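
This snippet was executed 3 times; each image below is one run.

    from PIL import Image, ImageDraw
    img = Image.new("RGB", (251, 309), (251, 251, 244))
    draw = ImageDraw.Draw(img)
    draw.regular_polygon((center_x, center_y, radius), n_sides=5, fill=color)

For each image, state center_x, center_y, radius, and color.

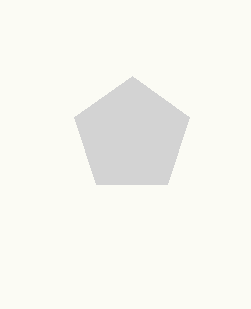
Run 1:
center_x = 132
center_y = 136
radius = 60
color = 'lightgray'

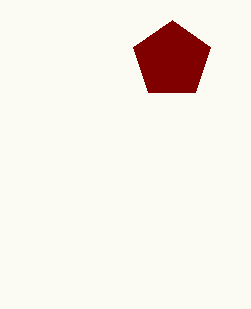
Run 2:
center_x = 172
center_y = 60
radius = 40
color = 'maroon'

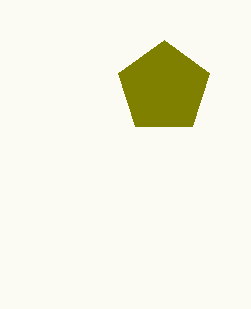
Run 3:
center_x = 164; center_y = 88; radius = 48; color = 'olive'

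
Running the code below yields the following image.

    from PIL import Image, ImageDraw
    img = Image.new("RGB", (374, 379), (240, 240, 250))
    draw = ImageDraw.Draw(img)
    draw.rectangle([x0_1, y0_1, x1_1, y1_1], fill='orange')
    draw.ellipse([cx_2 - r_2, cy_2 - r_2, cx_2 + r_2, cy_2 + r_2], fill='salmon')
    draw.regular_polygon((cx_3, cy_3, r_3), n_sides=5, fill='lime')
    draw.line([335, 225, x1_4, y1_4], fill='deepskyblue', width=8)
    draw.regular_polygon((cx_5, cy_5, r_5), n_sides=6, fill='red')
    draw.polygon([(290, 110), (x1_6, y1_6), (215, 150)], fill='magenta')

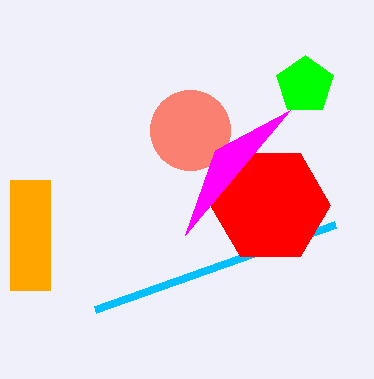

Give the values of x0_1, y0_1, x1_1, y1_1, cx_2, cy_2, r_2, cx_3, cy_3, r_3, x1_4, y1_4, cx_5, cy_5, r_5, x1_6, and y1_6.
x0_1 = 10; y0_1 = 180; x1_1 = 50; y1_1 = 290; cx_2 = 190; cy_2 = 130; r_2 = 40; cx_3 = 305; cy_3 = 85; r_3 = 30; x1_4 = 95; y1_4 = 310; cx_5 = 270; cy_5 = 205; r_5 = 60; x1_6 = 185; y1_6 = 235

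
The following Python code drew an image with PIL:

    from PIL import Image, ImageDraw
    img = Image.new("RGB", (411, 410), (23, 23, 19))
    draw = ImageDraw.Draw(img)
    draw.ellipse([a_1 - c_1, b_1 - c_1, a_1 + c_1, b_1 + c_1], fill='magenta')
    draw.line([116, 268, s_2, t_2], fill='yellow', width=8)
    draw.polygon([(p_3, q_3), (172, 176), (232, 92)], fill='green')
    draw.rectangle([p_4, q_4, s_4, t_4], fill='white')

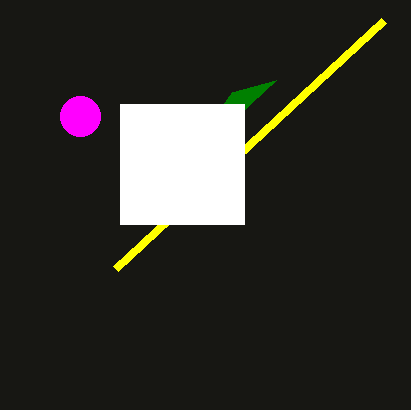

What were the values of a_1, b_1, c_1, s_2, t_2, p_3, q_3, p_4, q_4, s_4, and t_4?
a_1 = 80
b_1 = 116
c_1 = 20
s_2 = 384
t_2 = 20
p_3 = 276
q_3 = 80
p_4 = 120
q_4 = 104
s_4 = 244
t_4 = 224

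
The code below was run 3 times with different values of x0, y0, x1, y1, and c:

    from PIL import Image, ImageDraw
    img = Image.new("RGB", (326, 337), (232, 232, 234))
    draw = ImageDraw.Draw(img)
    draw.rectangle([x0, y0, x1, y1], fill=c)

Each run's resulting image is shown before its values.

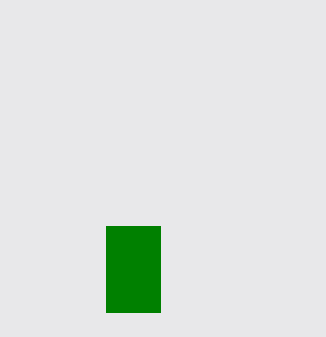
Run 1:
x0 = 106, y0 = 226, x1 = 160, y1 = 312, c = 'green'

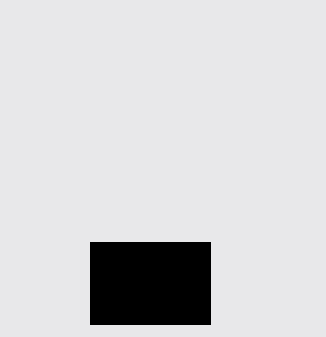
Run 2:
x0 = 90
y0 = 242
x1 = 210
y1 = 324
c = 'black'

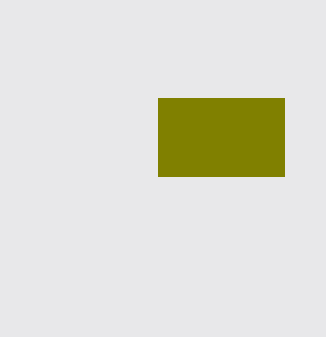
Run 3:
x0 = 158
y0 = 98
x1 = 284
y1 = 176
c = 'olive'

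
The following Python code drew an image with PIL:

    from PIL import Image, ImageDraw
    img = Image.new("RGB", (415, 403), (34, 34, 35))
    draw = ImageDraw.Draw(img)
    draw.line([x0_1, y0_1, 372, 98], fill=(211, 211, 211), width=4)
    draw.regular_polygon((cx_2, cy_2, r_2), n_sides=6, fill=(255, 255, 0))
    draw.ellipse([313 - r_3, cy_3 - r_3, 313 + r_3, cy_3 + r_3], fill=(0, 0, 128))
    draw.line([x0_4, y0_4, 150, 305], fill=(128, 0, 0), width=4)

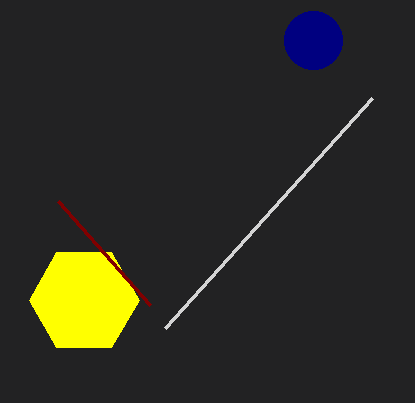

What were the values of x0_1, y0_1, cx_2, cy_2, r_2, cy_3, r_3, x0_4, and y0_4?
x0_1 = 165, y0_1 = 328, cx_2 = 84, cy_2 = 300, r_2 = 55, cy_3 = 40, r_3 = 29, x0_4 = 58, y0_4 = 201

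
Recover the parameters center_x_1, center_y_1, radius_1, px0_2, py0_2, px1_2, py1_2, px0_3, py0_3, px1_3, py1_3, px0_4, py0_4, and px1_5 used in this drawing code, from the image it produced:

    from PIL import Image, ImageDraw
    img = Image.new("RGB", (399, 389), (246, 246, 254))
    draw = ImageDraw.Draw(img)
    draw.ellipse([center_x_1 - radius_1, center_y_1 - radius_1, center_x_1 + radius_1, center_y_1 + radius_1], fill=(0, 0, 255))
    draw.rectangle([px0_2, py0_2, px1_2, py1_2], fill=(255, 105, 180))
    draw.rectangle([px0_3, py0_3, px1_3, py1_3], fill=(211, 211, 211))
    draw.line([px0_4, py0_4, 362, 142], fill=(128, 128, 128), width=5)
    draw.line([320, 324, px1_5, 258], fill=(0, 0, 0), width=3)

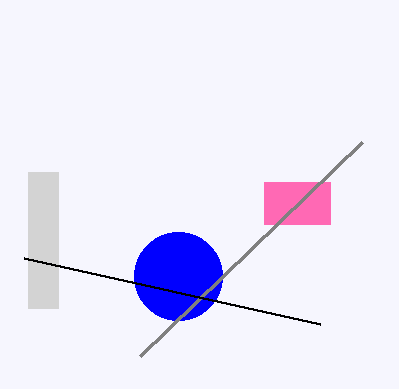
center_x_1 = 178; center_y_1 = 276; radius_1 = 44; px0_2 = 264; py0_2 = 182; px1_2 = 330; py1_2 = 224; px0_3 = 28; py0_3 = 172; px1_3 = 58; py1_3 = 308; px0_4 = 140; py0_4 = 356; px1_5 = 24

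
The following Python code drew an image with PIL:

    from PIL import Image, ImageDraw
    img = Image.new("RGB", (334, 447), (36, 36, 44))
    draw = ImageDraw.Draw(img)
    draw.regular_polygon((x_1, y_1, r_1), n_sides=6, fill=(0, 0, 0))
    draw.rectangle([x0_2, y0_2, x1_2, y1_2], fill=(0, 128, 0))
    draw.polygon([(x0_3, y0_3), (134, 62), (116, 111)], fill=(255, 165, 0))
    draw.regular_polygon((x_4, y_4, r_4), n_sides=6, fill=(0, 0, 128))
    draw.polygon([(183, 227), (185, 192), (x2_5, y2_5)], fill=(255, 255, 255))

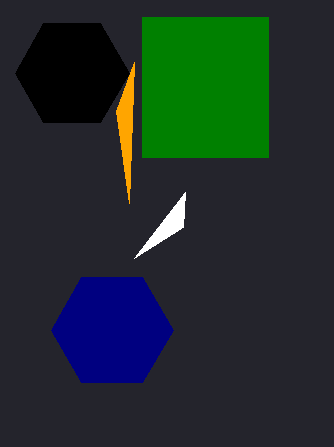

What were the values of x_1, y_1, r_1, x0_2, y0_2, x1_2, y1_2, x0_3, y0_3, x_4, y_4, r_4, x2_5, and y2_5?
x_1 = 72, y_1 = 73, r_1 = 57, x0_2 = 142, y0_2 = 17, x1_2 = 268, y1_2 = 157, x0_3 = 129, y0_3 = 203, x_4 = 112, y_4 = 330, r_4 = 61, x2_5 = 134, y2_5 = 258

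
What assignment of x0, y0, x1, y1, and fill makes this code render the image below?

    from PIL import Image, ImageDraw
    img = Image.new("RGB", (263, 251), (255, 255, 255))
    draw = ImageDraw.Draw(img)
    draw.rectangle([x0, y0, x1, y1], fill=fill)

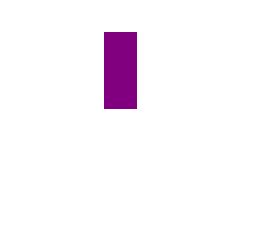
x0 = 104; y0 = 32; x1 = 136; y1 = 108; fill = 'purple'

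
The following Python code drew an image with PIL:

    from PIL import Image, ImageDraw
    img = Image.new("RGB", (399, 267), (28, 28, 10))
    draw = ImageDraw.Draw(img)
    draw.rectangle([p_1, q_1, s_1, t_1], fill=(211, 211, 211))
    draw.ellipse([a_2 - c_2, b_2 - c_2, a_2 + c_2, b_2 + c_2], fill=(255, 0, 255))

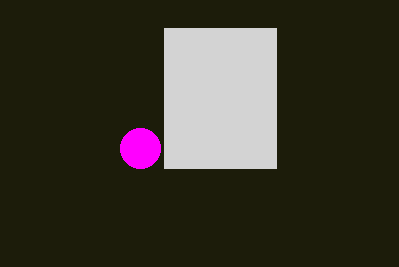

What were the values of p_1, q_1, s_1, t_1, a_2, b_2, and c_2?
p_1 = 164
q_1 = 28
s_1 = 276
t_1 = 168
a_2 = 140
b_2 = 148
c_2 = 20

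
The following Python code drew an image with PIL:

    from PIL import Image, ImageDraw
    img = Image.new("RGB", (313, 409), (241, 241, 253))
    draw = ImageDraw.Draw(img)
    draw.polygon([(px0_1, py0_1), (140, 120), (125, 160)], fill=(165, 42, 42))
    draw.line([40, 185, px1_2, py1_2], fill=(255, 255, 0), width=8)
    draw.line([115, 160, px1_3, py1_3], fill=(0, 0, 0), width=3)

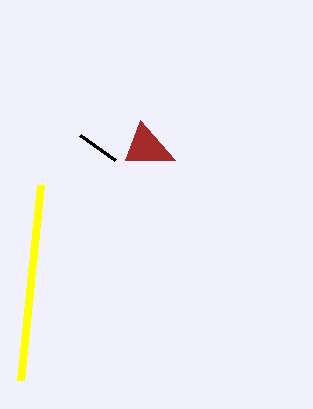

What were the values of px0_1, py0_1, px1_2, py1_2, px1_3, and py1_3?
px0_1 = 175
py0_1 = 160
px1_2 = 20
py1_2 = 380
px1_3 = 80
py1_3 = 135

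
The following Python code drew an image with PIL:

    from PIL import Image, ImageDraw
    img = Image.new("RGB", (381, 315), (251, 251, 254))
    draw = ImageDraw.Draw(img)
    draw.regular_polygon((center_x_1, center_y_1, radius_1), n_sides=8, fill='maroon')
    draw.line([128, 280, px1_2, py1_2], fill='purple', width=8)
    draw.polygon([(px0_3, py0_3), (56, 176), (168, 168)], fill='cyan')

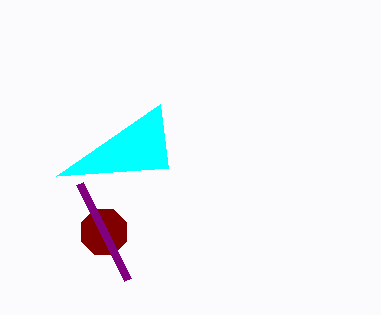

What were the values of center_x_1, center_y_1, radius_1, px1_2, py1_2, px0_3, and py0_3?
center_x_1 = 104
center_y_1 = 232
radius_1 = 24
px1_2 = 80
py1_2 = 184
px0_3 = 160
py0_3 = 104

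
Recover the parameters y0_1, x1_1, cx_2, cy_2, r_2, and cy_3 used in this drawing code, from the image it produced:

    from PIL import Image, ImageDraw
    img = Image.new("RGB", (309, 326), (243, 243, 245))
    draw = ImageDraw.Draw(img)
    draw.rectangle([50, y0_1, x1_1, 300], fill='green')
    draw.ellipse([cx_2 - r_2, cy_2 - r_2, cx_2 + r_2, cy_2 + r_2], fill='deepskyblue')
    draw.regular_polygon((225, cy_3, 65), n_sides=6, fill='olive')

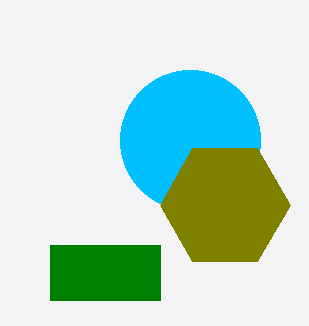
y0_1 = 245
x1_1 = 160
cx_2 = 190
cy_2 = 140
r_2 = 70
cy_3 = 205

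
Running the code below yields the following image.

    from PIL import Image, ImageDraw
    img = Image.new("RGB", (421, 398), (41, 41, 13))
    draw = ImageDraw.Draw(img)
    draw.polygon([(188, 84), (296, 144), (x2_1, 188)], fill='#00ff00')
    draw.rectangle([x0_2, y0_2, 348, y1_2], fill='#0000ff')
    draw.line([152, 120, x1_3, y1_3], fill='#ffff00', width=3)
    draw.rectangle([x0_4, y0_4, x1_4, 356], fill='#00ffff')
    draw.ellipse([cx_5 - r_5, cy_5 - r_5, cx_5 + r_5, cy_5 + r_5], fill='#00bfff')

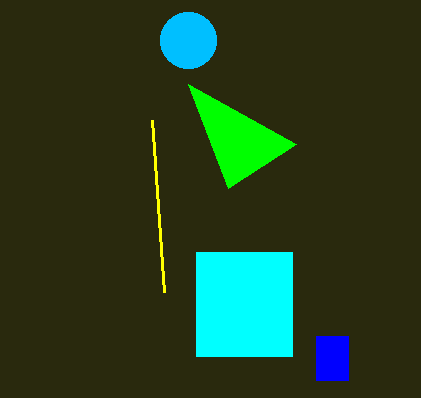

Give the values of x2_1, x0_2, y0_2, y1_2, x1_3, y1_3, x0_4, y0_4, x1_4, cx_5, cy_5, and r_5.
x2_1 = 228
x0_2 = 316
y0_2 = 336
y1_2 = 380
x1_3 = 164
y1_3 = 292
x0_4 = 196
y0_4 = 252
x1_4 = 292
cx_5 = 188
cy_5 = 40
r_5 = 28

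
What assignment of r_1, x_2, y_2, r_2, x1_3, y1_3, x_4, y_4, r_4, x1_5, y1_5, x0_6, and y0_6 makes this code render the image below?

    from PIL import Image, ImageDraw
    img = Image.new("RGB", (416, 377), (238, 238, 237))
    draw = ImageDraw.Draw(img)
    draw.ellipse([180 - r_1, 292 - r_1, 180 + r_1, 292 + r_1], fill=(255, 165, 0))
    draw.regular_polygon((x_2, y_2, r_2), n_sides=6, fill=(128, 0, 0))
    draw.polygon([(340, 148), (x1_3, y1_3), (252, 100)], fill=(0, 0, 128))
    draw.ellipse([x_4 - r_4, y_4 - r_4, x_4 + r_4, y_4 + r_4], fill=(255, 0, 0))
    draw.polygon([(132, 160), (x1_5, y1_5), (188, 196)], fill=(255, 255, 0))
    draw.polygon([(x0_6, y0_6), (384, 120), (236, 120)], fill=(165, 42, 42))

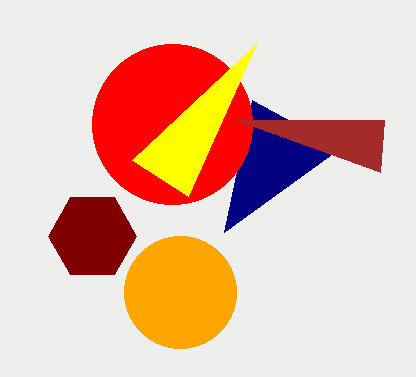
r_1 = 56; x_2 = 92; y_2 = 236; r_2 = 44; x1_3 = 224; y1_3 = 232; x_4 = 172; y_4 = 124; r_4 = 80; x1_5 = 256; y1_5 = 44; x0_6 = 380; y0_6 = 172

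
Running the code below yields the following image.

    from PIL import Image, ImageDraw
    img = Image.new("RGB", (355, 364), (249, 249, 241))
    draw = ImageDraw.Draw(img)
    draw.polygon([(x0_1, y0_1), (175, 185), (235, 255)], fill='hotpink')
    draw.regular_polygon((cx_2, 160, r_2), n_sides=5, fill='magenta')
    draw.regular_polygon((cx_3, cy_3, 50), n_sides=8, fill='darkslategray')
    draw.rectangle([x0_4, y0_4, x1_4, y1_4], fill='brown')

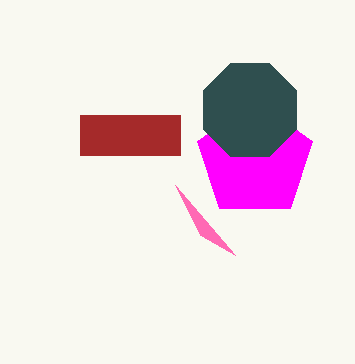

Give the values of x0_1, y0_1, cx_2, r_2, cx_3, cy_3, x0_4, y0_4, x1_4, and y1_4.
x0_1 = 200, y0_1 = 235, cx_2 = 255, r_2 = 60, cx_3 = 250, cy_3 = 110, x0_4 = 80, y0_4 = 115, x1_4 = 180, y1_4 = 155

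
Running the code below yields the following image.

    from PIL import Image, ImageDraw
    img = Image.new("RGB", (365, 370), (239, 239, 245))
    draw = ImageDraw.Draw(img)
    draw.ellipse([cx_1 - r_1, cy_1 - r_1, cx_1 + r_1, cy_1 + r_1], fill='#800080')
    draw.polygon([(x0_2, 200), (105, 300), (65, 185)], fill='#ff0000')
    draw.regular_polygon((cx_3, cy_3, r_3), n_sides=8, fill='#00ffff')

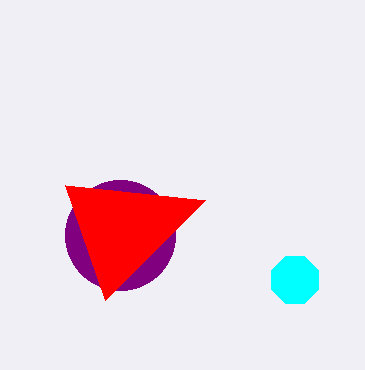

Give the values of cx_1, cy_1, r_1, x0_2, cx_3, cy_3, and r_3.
cx_1 = 120, cy_1 = 235, r_1 = 55, x0_2 = 205, cx_3 = 295, cy_3 = 280, r_3 = 25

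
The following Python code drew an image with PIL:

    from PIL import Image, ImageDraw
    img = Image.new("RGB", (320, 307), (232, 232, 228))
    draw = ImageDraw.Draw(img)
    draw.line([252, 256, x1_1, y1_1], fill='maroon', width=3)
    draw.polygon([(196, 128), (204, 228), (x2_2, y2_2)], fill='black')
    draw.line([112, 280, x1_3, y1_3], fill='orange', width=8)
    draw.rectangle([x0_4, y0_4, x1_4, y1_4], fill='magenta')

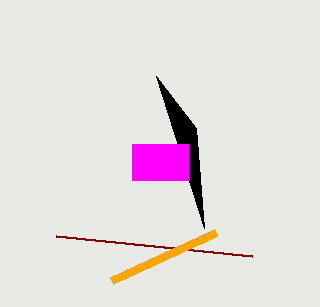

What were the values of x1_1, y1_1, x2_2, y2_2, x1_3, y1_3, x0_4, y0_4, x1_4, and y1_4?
x1_1 = 56; y1_1 = 236; x2_2 = 156; y2_2 = 76; x1_3 = 216; y1_3 = 232; x0_4 = 132; y0_4 = 144; x1_4 = 188; y1_4 = 180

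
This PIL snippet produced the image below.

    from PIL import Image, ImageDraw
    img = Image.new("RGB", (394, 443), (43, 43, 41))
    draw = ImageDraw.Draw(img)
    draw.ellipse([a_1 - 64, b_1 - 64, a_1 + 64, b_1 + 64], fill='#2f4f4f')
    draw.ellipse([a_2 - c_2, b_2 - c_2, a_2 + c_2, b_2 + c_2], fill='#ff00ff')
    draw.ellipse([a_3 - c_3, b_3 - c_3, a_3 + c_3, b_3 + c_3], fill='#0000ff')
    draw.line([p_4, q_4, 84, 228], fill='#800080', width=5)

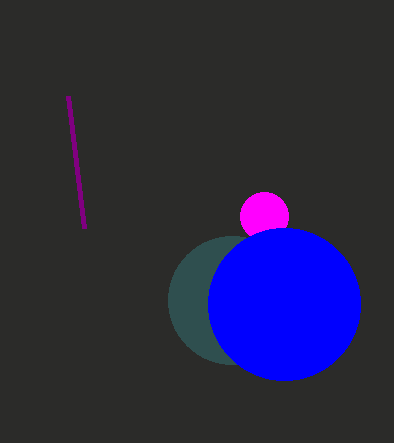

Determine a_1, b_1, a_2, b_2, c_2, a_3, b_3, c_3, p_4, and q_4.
a_1 = 232, b_1 = 300, a_2 = 264, b_2 = 216, c_2 = 24, a_3 = 284, b_3 = 304, c_3 = 76, p_4 = 68, q_4 = 96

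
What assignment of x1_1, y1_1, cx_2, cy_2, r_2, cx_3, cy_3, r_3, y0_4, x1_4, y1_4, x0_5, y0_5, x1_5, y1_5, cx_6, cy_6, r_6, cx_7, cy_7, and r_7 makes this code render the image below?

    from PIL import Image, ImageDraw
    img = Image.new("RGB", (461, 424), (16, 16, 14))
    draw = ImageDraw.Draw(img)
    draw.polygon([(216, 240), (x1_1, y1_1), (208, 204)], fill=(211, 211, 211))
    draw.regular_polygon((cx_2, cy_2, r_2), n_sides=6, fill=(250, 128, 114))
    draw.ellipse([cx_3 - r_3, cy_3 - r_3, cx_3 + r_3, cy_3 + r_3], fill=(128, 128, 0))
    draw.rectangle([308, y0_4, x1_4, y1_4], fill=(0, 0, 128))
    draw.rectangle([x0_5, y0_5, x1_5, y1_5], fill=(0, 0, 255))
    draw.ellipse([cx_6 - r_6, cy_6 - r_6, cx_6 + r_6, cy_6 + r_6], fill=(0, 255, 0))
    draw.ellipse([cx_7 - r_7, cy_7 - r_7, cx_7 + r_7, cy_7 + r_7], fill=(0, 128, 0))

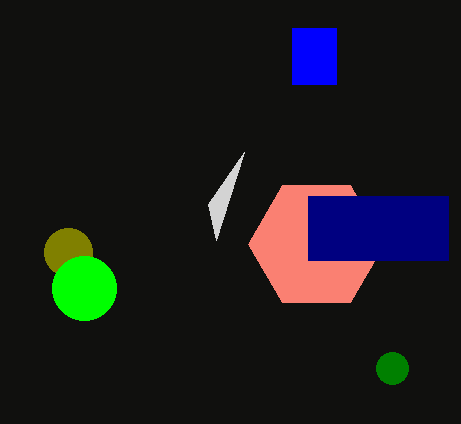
x1_1 = 244, y1_1 = 152, cx_2 = 316, cy_2 = 244, r_2 = 68, cx_3 = 68, cy_3 = 252, r_3 = 24, y0_4 = 196, x1_4 = 448, y1_4 = 260, x0_5 = 292, y0_5 = 28, x1_5 = 336, y1_5 = 84, cx_6 = 84, cy_6 = 288, r_6 = 32, cx_7 = 392, cy_7 = 368, r_7 = 16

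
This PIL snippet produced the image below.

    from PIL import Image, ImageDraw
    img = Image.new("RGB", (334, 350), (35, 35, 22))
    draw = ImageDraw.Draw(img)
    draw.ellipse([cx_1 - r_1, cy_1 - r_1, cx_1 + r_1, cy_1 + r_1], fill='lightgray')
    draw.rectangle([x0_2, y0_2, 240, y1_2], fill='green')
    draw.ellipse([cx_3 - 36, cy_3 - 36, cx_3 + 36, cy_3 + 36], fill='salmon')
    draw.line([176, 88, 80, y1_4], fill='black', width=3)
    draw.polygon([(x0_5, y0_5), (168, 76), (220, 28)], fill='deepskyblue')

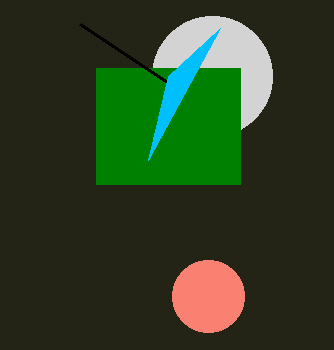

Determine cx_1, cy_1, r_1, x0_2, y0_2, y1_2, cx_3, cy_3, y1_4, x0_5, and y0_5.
cx_1 = 212
cy_1 = 76
r_1 = 60
x0_2 = 96
y0_2 = 68
y1_2 = 184
cx_3 = 208
cy_3 = 296
y1_4 = 24
x0_5 = 148
y0_5 = 160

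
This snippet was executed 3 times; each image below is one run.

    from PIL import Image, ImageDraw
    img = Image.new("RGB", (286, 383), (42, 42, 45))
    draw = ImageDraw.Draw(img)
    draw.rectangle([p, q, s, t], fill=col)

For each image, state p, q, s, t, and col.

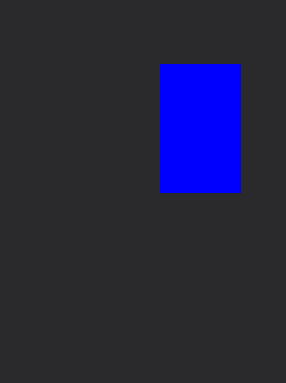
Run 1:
p = 160; q = 64; s = 240; t = 192; col = 'blue'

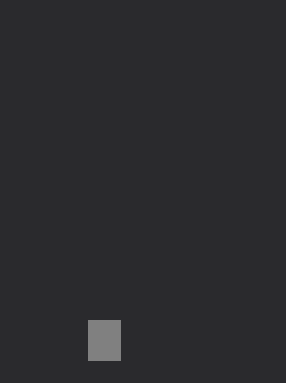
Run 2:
p = 88
q = 320
s = 120
t = 360
col = 'gray'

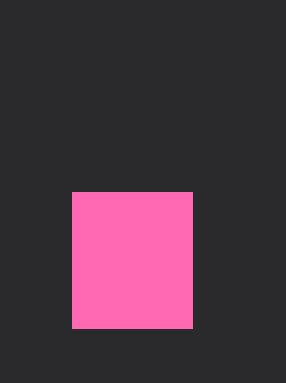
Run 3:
p = 72
q = 192
s = 192
t = 328
col = 'hotpink'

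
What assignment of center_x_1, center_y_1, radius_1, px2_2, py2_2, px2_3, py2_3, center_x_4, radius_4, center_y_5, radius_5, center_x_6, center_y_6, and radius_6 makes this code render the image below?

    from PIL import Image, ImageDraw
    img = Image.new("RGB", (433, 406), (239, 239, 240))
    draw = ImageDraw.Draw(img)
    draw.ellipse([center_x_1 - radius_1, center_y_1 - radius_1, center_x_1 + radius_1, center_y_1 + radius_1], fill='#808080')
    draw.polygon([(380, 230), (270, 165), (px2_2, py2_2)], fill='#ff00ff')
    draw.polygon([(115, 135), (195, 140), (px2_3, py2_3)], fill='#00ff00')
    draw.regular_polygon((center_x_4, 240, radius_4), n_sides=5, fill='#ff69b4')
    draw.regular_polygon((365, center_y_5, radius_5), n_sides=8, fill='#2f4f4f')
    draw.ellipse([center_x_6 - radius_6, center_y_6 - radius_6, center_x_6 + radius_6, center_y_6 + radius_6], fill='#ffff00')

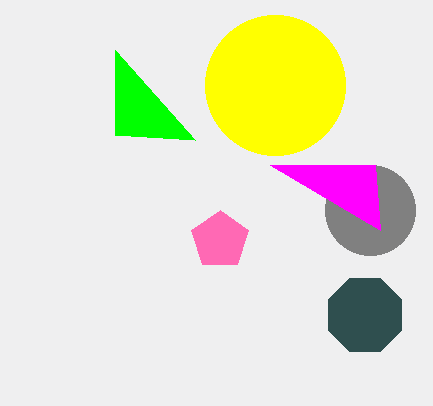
center_x_1 = 370, center_y_1 = 210, radius_1 = 45, px2_2 = 375, py2_2 = 165, px2_3 = 115, py2_3 = 50, center_x_4 = 220, radius_4 = 30, center_y_5 = 315, radius_5 = 40, center_x_6 = 275, center_y_6 = 85, radius_6 = 70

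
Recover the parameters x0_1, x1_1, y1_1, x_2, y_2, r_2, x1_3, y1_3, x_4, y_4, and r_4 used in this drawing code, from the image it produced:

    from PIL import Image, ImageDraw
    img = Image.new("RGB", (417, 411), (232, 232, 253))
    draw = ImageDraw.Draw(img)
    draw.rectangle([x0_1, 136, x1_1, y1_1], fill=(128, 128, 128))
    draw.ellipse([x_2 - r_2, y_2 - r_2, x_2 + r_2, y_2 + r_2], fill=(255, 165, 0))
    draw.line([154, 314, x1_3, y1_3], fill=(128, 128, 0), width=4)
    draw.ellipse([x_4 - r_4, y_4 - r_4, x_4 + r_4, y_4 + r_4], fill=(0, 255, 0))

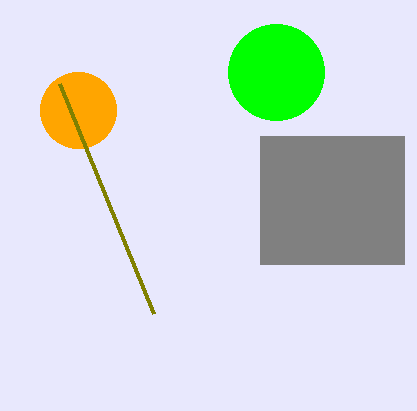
x0_1 = 260, x1_1 = 404, y1_1 = 264, x_2 = 78, y_2 = 110, r_2 = 38, x1_3 = 60, y1_3 = 84, x_4 = 276, y_4 = 72, r_4 = 48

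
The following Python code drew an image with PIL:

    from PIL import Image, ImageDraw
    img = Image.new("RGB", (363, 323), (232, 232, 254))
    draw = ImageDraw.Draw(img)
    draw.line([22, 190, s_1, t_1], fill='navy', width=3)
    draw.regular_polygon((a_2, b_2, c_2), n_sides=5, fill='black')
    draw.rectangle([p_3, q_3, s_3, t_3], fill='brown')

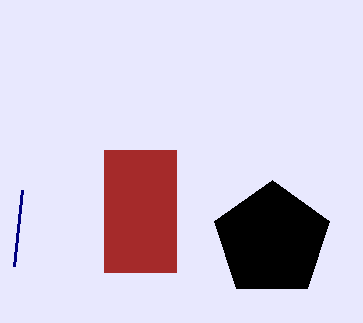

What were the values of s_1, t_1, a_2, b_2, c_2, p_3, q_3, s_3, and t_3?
s_1 = 14; t_1 = 266; a_2 = 272; b_2 = 240; c_2 = 60; p_3 = 104; q_3 = 150; s_3 = 176; t_3 = 272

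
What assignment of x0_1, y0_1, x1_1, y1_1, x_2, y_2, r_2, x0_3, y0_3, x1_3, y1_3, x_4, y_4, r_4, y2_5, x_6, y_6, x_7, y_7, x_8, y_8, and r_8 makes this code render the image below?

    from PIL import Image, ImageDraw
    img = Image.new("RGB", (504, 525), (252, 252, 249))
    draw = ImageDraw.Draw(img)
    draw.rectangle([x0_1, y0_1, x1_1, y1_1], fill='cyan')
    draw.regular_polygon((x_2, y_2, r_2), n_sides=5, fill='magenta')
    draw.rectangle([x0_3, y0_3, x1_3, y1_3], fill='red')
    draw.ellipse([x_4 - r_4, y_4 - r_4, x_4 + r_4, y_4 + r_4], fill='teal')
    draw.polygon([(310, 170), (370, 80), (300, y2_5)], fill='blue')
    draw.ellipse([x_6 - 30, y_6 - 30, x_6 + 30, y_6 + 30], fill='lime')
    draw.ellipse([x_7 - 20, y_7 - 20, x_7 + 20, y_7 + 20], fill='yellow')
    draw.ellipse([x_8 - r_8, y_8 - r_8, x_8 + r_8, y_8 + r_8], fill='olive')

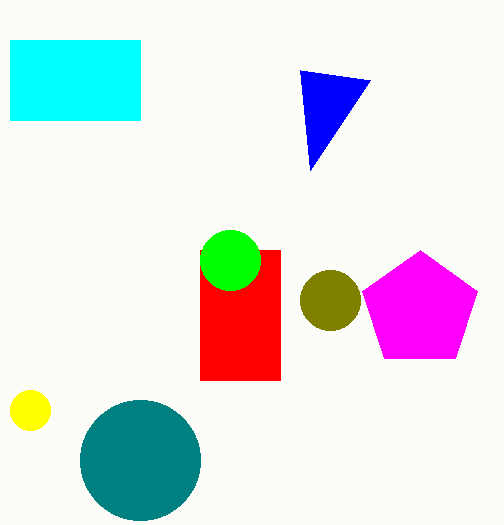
x0_1 = 10, y0_1 = 40, x1_1 = 140, y1_1 = 120, x_2 = 420, y_2 = 310, r_2 = 60, x0_3 = 200, y0_3 = 250, x1_3 = 280, y1_3 = 380, x_4 = 140, y_4 = 460, r_4 = 60, y2_5 = 70, x_6 = 230, y_6 = 260, x_7 = 30, y_7 = 410, x_8 = 330, y_8 = 300, r_8 = 30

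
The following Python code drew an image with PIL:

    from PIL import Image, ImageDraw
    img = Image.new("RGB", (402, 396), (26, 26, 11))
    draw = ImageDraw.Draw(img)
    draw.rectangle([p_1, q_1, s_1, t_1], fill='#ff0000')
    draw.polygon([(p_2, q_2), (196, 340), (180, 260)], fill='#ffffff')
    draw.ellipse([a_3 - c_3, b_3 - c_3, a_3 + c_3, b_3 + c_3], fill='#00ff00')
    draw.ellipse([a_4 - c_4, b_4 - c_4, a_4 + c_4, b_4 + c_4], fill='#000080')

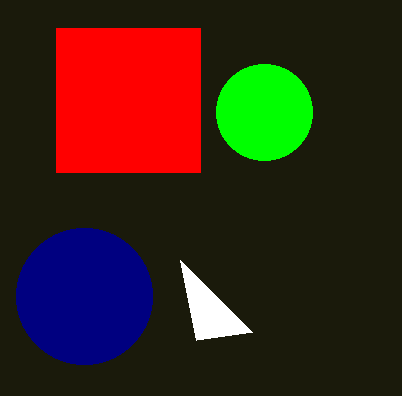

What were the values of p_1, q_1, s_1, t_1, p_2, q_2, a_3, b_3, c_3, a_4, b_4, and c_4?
p_1 = 56
q_1 = 28
s_1 = 200
t_1 = 172
p_2 = 252
q_2 = 332
a_3 = 264
b_3 = 112
c_3 = 48
a_4 = 84
b_4 = 296
c_4 = 68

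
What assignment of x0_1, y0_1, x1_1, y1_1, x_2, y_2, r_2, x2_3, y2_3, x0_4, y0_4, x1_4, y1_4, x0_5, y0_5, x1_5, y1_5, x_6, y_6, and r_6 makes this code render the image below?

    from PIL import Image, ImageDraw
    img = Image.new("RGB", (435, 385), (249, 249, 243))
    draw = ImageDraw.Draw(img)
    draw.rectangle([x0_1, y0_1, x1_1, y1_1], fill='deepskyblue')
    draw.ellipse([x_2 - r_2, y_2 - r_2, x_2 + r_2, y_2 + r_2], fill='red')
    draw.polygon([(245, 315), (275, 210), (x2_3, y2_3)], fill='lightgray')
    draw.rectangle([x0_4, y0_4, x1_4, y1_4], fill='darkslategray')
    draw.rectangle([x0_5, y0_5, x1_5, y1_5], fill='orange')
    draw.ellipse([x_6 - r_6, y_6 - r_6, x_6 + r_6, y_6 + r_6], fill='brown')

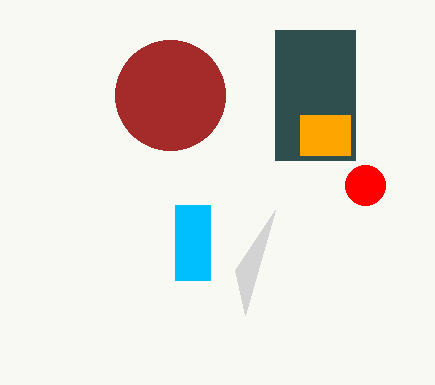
x0_1 = 175
y0_1 = 205
x1_1 = 210
y1_1 = 280
x_2 = 365
y_2 = 185
r_2 = 20
x2_3 = 235
y2_3 = 270
x0_4 = 275
y0_4 = 30
x1_4 = 355
y1_4 = 160
x0_5 = 300
y0_5 = 115
x1_5 = 350
y1_5 = 155
x_6 = 170
y_6 = 95
r_6 = 55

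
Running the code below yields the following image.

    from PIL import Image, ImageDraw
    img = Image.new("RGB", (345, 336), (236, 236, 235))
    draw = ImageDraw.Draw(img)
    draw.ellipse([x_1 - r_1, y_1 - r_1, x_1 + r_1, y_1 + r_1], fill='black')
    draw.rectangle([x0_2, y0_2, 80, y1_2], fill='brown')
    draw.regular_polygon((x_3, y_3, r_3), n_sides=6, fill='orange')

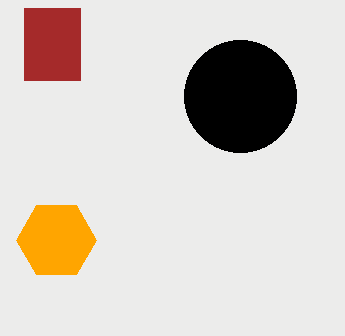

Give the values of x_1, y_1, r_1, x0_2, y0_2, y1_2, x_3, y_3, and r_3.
x_1 = 240, y_1 = 96, r_1 = 56, x0_2 = 24, y0_2 = 8, y1_2 = 80, x_3 = 56, y_3 = 240, r_3 = 40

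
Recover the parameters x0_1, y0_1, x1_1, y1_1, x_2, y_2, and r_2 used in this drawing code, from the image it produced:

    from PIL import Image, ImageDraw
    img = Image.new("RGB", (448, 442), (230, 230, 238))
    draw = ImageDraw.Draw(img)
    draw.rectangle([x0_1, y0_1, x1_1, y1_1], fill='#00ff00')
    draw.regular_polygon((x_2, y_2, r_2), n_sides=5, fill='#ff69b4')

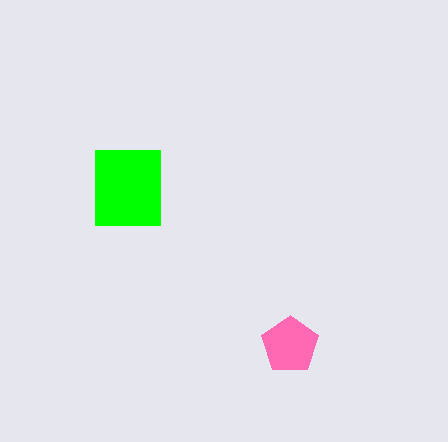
x0_1 = 95, y0_1 = 150, x1_1 = 160, y1_1 = 225, x_2 = 290, y_2 = 345, r_2 = 30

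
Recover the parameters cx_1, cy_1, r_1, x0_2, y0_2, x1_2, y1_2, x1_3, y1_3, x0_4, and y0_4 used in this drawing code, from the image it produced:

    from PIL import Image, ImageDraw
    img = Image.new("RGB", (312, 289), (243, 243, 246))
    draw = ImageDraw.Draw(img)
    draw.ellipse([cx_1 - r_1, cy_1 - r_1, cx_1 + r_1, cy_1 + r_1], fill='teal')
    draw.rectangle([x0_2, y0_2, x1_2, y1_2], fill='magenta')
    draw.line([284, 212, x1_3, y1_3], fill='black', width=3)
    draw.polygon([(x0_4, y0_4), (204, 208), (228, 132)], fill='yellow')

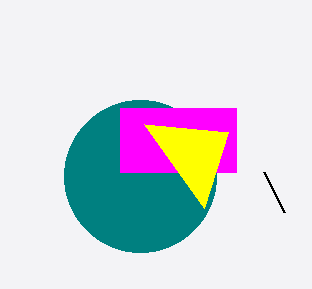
cx_1 = 140; cy_1 = 176; r_1 = 76; x0_2 = 120; y0_2 = 108; x1_2 = 236; y1_2 = 172; x1_3 = 264; y1_3 = 172; x0_4 = 144; y0_4 = 124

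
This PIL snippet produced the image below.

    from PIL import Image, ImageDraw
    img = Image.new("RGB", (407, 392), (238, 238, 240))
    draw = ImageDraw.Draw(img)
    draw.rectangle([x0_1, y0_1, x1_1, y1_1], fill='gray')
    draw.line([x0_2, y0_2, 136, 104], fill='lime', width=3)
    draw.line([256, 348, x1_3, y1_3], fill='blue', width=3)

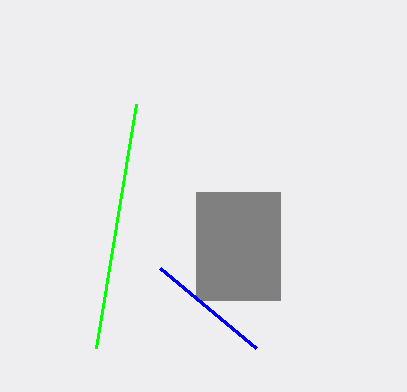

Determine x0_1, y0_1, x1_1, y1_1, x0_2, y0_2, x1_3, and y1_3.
x0_1 = 196, y0_1 = 192, x1_1 = 280, y1_1 = 300, x0_2 = 96, y0_2 = 348, x1_3 = 160, y1_3 = 268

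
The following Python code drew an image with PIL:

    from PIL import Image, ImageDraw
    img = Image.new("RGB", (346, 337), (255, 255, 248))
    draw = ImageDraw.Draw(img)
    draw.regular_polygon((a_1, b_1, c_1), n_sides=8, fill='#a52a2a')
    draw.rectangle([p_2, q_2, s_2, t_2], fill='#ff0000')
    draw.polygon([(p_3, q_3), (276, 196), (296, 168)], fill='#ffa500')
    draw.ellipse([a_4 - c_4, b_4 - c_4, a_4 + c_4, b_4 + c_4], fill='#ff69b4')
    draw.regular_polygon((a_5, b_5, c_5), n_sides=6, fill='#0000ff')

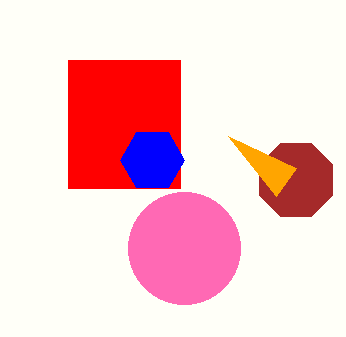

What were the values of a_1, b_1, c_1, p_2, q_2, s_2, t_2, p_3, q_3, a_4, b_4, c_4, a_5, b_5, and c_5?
a_1 = 296
b_1 = 180
c_1 = 40
p_2 = 68
q_2 = 60
s_2 = 180
t_2 = 188
p_3 = 228
q_3 = 136
a_4 = 184
b_4 = 248
c_4 = 56
a_5 = 152
b_5 = 160
c_5 = 32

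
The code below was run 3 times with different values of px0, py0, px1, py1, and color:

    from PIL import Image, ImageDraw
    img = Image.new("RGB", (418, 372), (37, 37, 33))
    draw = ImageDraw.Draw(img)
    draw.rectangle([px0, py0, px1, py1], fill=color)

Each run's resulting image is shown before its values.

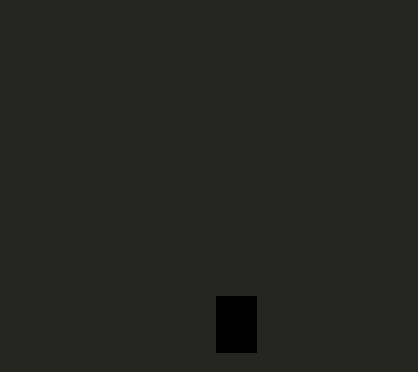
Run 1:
px0 = 216
py0 = 296
px1 = 256
py1 = 352
color = 'black'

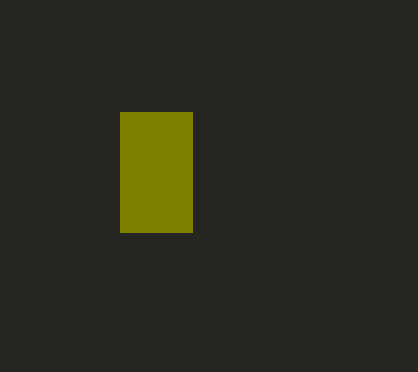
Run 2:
px0 = 120, py0 = 112, px1 = 192, py1 = 232, color = 'olive'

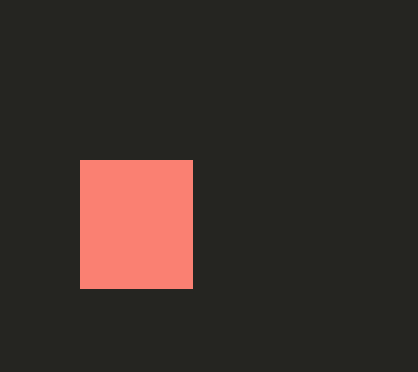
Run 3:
px0 = 80, py0 = 160, px1 = 192, py1 = 288, color = 'salmon'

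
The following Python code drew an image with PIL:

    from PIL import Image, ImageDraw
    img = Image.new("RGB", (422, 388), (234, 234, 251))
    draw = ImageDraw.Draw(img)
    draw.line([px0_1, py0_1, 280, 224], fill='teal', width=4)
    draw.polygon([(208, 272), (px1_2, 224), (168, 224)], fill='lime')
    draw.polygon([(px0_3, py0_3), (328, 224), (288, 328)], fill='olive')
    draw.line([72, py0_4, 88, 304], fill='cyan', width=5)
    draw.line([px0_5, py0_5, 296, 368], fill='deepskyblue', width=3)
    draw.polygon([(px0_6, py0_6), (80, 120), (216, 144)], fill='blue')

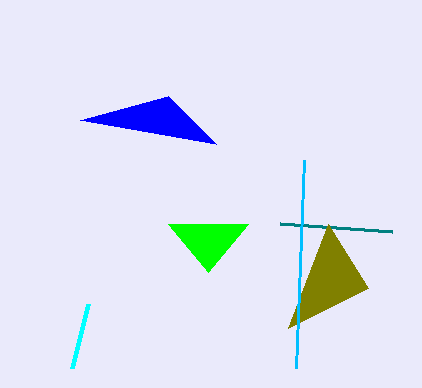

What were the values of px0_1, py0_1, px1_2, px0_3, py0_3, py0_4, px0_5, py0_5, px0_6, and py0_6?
px0_1 = 392, py0_1 = 232, px1_2 = 248, px0_3 = 368, py0_3 = 288, py0_4 = 368, px0_5 = 304, py0_5 = 160, px0_6 = 168, py0_6 = 96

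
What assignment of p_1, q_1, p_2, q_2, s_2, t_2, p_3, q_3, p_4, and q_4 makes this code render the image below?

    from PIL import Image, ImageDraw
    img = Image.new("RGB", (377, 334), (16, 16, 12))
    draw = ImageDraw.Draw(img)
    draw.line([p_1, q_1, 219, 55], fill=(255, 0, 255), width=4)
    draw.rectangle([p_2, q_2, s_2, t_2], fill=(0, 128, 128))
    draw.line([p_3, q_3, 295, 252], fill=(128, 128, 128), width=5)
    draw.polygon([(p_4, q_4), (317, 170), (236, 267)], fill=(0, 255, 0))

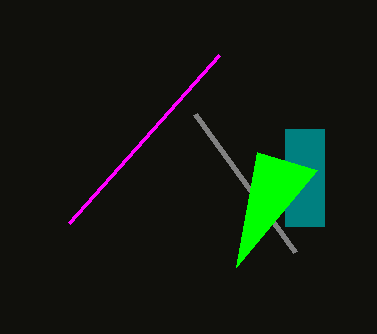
p_1 = 69; q_1 = 223; p_2 = 285; q_2 = 129; s_2 = 324; t_2 = 226; p_3 = 195; q_3 = 114; p_4 = 257; q_4 = 152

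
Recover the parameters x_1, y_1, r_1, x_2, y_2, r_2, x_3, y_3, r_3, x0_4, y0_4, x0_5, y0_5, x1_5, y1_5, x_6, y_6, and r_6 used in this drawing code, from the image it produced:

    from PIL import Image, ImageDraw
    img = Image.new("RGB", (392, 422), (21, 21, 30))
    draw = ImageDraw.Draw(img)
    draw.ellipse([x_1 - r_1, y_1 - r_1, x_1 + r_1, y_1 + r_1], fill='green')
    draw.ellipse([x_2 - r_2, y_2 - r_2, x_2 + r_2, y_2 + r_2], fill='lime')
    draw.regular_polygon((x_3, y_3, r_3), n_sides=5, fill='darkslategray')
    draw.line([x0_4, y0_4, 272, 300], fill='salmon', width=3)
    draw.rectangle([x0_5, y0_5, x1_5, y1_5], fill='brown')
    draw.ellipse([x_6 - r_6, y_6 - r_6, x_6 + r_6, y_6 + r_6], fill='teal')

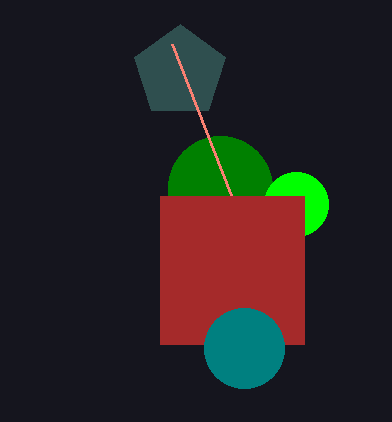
x_1 = 220
y_1 = 188
r_1 = 52
x_2 = 296
y_2 = 204
r_2 = 32
x_3 = 180
y_3 = 72
r_3 = 48
x0_4 = 172
y0_4 = 44
x0_5 = 160
y0_5 = 196
x1_5 = 304
y1_5 = 344
x_6 = 244
y_6 = 348
r_6 = 40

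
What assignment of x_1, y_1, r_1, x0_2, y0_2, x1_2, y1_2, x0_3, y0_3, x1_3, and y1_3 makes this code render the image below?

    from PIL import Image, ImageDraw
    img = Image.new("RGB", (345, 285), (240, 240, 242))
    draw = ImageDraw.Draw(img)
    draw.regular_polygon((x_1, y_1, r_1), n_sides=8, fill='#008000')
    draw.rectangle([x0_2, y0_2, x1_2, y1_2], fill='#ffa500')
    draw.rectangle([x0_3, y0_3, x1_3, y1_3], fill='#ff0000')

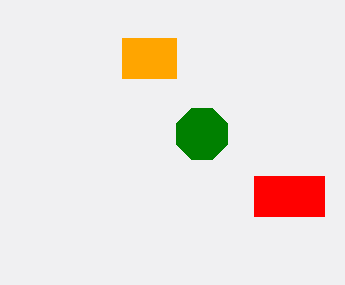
x_1 = 202, y_1 = 134, r_1 = 28, x0_2 = 122, y0_2 = 38, x1_2 = 176, y1_2 = 78, x0_3 = 254, y0_3 = 176, x1_3 = 324, y1_3 = 216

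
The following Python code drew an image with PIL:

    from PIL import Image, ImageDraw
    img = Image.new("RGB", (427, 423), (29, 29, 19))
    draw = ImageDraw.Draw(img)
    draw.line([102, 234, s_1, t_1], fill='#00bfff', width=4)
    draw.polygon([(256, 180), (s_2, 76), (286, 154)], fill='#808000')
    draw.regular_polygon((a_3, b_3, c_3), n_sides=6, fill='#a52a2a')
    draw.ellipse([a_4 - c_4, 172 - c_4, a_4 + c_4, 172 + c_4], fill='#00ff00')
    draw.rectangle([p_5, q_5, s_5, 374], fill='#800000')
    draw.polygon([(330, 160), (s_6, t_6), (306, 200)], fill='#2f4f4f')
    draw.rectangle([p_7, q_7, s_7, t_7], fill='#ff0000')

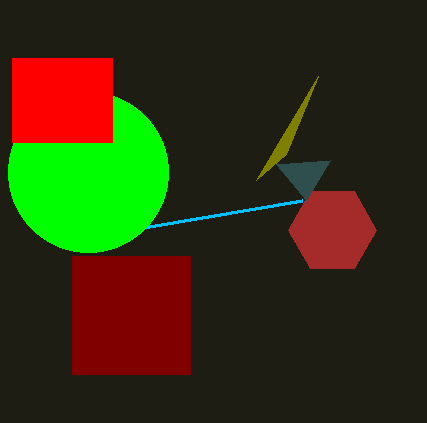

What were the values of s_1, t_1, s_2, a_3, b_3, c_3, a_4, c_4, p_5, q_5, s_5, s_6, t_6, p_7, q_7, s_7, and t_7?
s_1 = 302
t_1 = 200
s_2 = 318
a_3 = 332
b_3 = 230
c_3 = 44
a_4 = 88
c_4 = 80
p_5 = 72
q_5 = 256
s_5 = 190
s_6 = 276
t_6 = 164
p_7 = 12
q_7 = 58
s_7 = 112
t_7 = 142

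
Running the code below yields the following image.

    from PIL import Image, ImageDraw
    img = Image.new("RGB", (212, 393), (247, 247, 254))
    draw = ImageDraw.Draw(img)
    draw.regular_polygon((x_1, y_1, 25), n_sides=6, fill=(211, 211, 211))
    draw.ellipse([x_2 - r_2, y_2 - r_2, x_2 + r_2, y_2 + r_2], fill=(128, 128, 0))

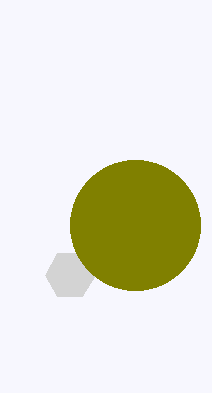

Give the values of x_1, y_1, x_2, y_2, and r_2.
x_1 = 70
y_1 = 275
x_2 = 135
y_2 = 225
r_2 = 65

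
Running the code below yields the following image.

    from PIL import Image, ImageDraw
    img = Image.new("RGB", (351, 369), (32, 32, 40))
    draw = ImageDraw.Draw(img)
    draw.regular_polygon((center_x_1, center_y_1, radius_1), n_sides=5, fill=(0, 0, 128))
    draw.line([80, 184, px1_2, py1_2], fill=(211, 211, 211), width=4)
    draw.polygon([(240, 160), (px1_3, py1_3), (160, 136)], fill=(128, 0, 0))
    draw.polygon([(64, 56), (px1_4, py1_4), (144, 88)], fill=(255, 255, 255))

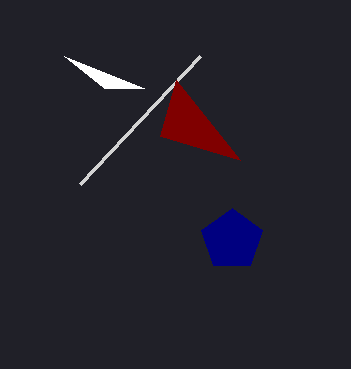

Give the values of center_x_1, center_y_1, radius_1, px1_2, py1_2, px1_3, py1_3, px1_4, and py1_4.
center_x_1 = 232, center_y_1 = 240, radius_1 = 32, px1_2 = 200, py1_2 = 56, px1_3 = 176, py1_3 = 80, px1_4 = 104, py1_4 = 88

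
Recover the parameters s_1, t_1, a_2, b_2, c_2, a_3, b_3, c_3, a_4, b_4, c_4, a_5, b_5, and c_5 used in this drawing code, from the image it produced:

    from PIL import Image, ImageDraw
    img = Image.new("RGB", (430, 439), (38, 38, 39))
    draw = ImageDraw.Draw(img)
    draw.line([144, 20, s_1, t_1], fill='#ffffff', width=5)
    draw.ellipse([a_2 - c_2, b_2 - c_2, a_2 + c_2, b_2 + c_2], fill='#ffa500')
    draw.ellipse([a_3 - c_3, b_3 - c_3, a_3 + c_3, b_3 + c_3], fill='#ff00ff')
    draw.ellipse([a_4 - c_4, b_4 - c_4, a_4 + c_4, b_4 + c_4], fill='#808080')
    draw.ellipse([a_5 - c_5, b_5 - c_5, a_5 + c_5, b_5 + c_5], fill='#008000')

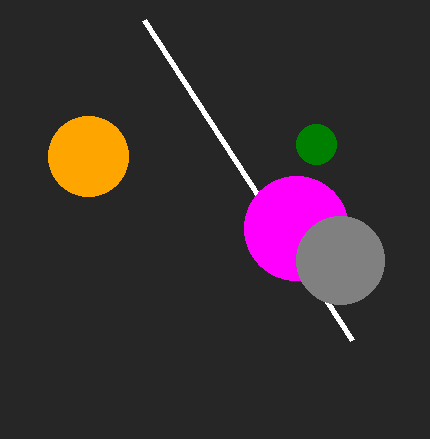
s_1 = 352
t_1 = 340
a_2 = 88
b_2 = 156
c_2 = 40
a_3 = 296
b_3 = 228
c_3 = 52
a_4 = 340
b_4 = 260
c_4 = 44
a_5 = 316
b_5 = 144
c_5 = 20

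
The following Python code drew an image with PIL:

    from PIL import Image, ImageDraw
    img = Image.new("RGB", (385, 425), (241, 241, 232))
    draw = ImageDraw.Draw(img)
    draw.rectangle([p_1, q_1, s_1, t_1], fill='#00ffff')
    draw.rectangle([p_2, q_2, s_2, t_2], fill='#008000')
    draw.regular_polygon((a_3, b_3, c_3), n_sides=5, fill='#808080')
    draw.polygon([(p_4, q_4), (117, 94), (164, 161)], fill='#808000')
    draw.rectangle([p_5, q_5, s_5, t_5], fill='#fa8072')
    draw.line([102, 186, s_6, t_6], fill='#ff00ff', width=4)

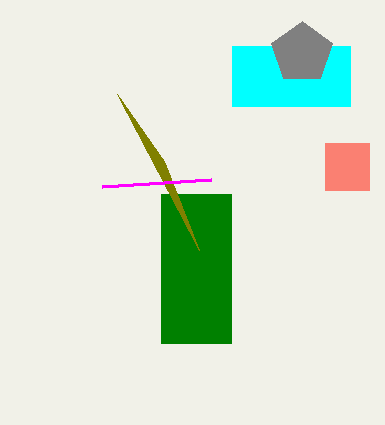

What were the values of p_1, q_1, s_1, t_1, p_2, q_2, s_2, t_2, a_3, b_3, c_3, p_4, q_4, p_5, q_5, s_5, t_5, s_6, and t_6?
p_1 = 232
q_1 = 46
s_1 = 350
t_1 = 106
p_2 = 161
q_2 = 194
s_2 = 231
t_2 = 343
a_3 = 302
b_3 = 53
c_3 = 32
p_4 = 199
q_4 = 250
p_5 = 325
q_5 = 143
s_5 = 369
t_5 = 190
s_6 = 211
t_6 = 179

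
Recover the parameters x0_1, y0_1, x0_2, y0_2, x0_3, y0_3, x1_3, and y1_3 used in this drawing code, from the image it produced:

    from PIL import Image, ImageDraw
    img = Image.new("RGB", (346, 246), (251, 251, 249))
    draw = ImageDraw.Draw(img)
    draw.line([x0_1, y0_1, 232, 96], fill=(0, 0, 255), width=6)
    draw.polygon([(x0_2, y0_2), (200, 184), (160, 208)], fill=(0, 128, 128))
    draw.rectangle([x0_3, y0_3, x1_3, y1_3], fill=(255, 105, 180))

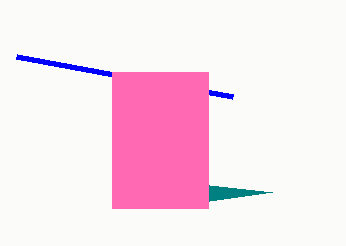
x0_1 = 16, y0_1 = 56, x0_2 = 272, y0_2 = 192, x0_3 = 112, y0_3 = 72, x1_3 = 208, y1_3 = 208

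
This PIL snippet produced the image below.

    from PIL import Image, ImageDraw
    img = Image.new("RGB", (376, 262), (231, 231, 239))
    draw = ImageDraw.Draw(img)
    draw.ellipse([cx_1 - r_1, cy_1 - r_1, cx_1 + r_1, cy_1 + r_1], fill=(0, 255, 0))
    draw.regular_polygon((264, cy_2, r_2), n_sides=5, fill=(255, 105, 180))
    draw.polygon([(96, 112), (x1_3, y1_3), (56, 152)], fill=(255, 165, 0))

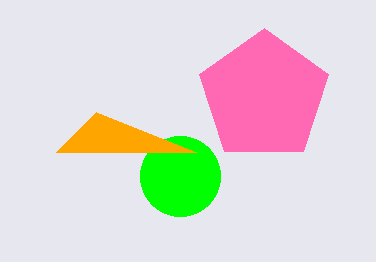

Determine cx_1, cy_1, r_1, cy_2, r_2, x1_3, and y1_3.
cx_1 = 180, cy_1 = 176, r_1 = 40, cy_2 = 96, r_2 = 68, x1_3 = 196, y1_3 = 152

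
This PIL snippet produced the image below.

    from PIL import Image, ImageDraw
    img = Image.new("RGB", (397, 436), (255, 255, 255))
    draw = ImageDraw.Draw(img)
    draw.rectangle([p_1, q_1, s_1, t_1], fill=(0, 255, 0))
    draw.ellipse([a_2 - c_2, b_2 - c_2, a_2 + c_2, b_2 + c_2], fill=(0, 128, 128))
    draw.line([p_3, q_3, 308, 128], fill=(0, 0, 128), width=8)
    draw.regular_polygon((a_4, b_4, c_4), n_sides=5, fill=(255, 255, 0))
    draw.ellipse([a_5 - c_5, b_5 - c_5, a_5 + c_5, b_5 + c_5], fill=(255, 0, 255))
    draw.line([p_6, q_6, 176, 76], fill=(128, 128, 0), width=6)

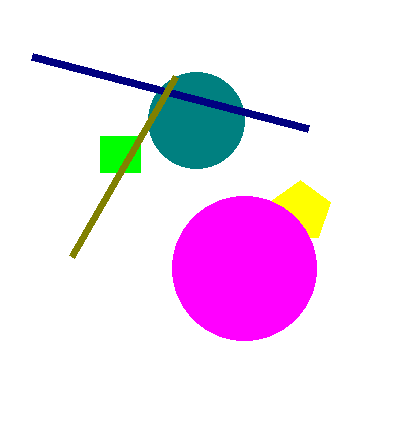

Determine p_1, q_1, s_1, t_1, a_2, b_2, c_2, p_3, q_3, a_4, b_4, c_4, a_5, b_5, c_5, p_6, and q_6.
p_1 = 100, q_1 = 136, s_1 = 140, t_1 = 172, a_2 = 196, b_2 = 120, c_2 = 48, p_3 = 32, q_3 = 56, a_4 = 300, b_4 = 212, c_4 = 32, a_5 = 244, b_5 = 268, c_5 = 72, p_6 = 72, q_6 = 256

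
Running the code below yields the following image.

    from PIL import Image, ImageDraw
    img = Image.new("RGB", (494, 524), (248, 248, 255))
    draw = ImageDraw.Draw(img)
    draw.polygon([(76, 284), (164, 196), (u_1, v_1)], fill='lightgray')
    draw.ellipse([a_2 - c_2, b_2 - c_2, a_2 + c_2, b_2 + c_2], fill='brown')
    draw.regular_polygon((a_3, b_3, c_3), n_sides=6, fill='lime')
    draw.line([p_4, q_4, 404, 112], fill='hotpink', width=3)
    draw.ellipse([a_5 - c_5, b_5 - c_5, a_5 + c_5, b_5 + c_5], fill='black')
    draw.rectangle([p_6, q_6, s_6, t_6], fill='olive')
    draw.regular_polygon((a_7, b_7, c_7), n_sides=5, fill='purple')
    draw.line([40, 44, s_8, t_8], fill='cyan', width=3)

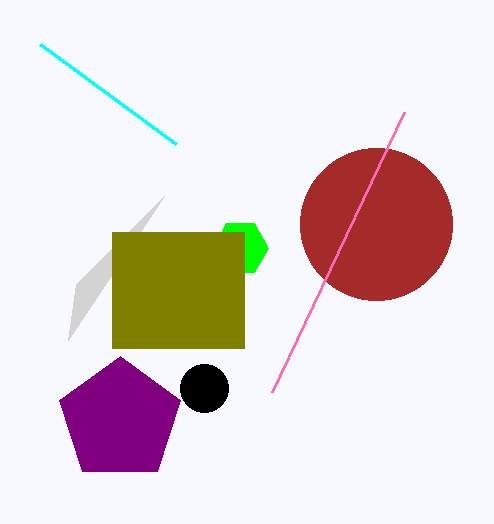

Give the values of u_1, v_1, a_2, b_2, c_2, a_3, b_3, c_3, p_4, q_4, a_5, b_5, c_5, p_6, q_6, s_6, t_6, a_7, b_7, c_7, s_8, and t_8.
u_1 = 68
v_1 = 340
a_2 = 376
b_2 = 224
c_2 = 76
a_3 = 240
b_3 = 248
c_3 = 28
p_4 = 272
q_4 = 392
a_5 = 204
b_5 = 388
c_5 = 24
p_6 = 112
q_6 = 232
s_6 = 244
t_6 = 348
a_7 = 120
b_7 = 420
c_7 = 64
s_8 = 176
t_8 = 144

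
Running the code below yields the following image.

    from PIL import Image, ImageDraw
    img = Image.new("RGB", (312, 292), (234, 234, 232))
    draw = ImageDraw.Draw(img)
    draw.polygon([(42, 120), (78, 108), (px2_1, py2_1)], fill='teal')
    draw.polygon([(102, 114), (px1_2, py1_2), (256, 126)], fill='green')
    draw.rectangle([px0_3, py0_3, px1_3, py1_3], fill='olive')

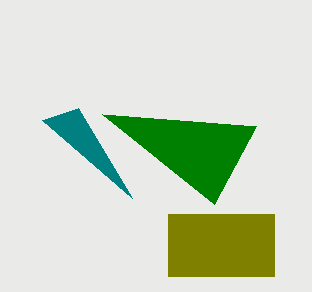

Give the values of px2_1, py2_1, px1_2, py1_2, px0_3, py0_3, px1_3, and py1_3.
px2_1 = 132, py2_1 = 198, px1_2 = 214, py1_2 = 204, px0_3 = 168, py0_3 = 214, px1_3 = 274, py1_3 = 276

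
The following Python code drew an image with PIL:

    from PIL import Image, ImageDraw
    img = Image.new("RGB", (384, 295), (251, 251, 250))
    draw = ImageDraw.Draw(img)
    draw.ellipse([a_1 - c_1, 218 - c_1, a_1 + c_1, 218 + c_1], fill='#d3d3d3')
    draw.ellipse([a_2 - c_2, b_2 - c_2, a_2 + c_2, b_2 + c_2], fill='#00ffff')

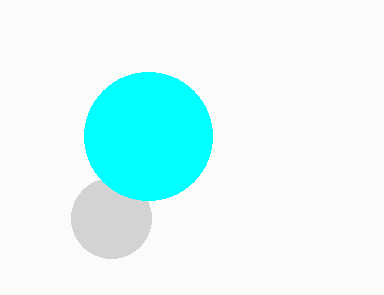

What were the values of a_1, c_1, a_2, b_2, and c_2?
a_1 = 111, c_1 = 40, a_2 = 148, b_2 = 136, c_2 = 64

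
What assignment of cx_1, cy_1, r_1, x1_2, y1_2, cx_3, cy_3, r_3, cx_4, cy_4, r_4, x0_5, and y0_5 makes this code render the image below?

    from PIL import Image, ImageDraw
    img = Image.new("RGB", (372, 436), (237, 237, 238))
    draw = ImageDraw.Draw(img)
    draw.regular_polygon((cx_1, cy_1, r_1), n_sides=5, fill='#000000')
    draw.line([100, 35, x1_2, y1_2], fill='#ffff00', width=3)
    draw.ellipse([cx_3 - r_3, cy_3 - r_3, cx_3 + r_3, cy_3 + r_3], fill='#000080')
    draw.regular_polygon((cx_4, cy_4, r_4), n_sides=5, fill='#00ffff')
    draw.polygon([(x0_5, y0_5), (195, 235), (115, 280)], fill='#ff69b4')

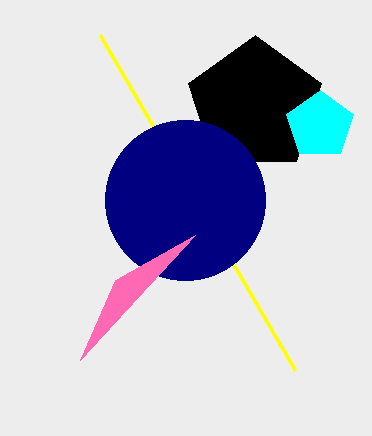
cx_1 = 255; cy_1 = 105; r_1 = 70; x1_2 = 295; y1_2 = 370; cx_3 = 185; cy_3 = 200; r_3 = 80; cx_4 = 320; cy_4 = 125; r_4 = 35; x0_5 = 80; y0_5 = 360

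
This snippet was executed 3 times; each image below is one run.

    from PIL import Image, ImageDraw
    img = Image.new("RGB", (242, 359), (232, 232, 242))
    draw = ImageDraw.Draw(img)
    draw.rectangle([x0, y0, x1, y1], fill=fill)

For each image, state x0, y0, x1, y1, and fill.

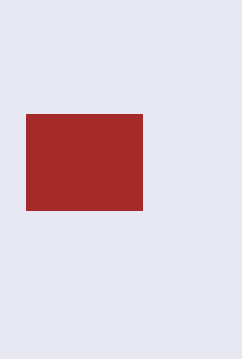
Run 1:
x0 = 26; y0 = 114; x1 = 142; y1 = 210; fill = 'brown'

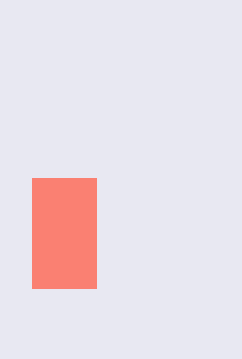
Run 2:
x0 = 32; y0 = 178; x1 = 96; y1 = 288; fill = 'salmon'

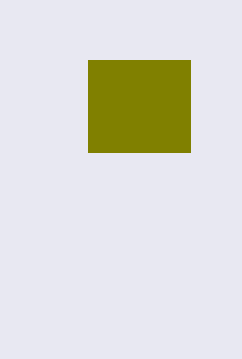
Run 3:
x0 = 88, y0 = 60, x1 = 190, y1 = 152, fill = 'olive'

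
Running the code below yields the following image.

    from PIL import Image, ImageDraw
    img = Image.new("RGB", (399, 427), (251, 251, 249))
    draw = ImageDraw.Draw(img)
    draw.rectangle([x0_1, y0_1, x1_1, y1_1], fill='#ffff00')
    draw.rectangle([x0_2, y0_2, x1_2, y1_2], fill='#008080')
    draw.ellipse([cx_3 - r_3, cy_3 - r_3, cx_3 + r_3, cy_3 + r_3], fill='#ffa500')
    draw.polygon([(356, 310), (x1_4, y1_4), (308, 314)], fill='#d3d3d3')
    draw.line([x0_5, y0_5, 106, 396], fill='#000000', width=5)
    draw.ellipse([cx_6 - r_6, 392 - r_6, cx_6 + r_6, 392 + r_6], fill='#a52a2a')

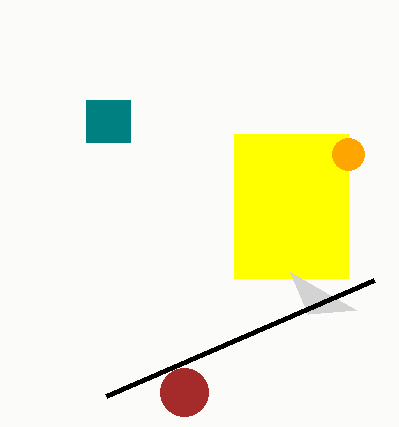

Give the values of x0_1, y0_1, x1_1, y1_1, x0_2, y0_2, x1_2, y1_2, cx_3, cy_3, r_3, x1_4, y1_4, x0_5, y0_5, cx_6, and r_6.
x0_1 = 234
y0_1 = 134
x1_1 = 348
y1_1 = 278
x0_2 = 86
y0_2 = 100
x1_2 = 130
y1_2 = 142
cx_3 = 348
cy_3 = 154
r_3 = 16
x1_4 = 290
y1_4 = 272
x0_5 = 374
y0_5 = 280
cx_6 = 184
r_6 = 24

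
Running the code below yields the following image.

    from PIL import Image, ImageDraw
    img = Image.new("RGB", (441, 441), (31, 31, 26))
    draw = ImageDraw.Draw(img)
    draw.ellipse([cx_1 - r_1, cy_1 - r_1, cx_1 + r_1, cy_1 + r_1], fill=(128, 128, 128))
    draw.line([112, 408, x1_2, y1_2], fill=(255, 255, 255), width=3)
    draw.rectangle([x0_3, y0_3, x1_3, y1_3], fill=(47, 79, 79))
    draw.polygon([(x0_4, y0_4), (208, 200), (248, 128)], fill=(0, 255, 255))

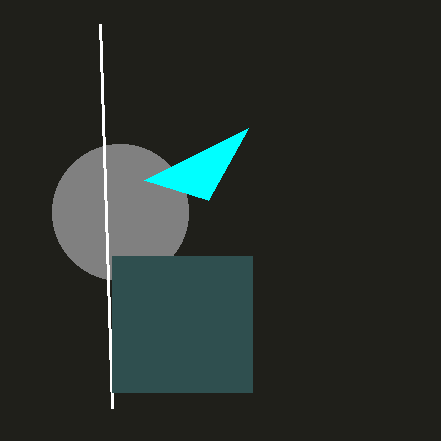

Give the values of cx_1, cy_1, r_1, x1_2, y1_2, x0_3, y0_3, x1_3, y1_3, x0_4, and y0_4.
cx_1 = 120
cy_1 = 212
r_1 = 68
x1_2 = 100
y1_2 = 24
x0_3 = 112
y0_3 = 256
x1_3 = 252
y1_3 = 392
x0_4 = 144
y0_4 = 180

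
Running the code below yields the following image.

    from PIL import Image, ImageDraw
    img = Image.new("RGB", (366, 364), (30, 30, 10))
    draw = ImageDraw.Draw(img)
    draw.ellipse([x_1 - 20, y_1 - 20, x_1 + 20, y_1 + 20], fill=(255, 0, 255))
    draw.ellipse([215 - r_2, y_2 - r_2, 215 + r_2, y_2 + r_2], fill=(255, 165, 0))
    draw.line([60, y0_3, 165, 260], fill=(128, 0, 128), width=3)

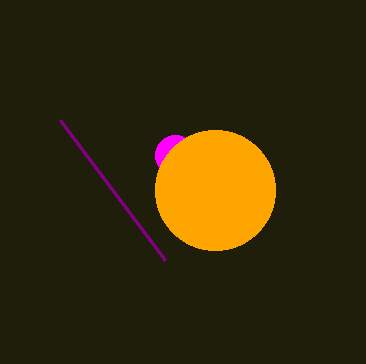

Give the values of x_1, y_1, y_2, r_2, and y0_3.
x_1 = 175, y_1 = 155, y_2 = 190, r_2 = 60, y0_3 = 120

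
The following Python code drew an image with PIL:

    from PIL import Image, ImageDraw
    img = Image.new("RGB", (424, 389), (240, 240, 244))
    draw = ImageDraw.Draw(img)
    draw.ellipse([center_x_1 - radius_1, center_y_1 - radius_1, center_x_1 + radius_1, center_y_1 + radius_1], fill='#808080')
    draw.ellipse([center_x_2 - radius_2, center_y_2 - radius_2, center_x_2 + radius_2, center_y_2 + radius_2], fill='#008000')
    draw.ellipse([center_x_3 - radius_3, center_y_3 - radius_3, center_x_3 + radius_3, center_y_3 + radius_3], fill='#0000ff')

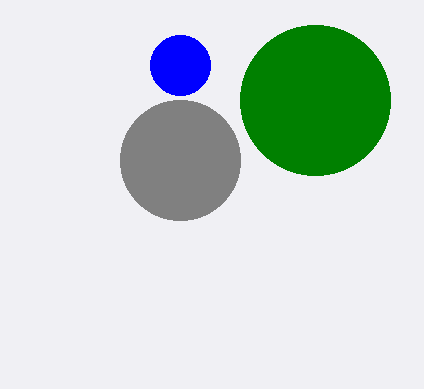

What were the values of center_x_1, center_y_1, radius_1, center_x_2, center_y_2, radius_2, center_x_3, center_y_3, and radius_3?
center_x_1 = 180, center_y_1 = 160, radius_1 = 60, center_x_2 = 315, center_y_2 = 100, radius_2 = 75, center_x_3 = 180, center_y_3 = 65, radius_3 = 30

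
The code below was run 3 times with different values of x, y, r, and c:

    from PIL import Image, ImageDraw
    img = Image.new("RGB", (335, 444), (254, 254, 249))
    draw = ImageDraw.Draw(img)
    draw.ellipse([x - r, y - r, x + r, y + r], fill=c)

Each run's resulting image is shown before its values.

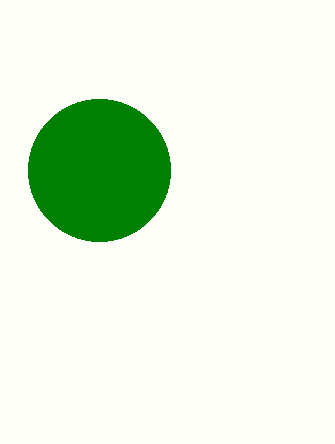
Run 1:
x = 99; y = 170; r = 71; c = 'green'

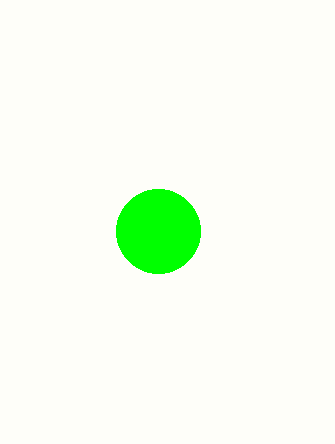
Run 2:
x = 158, y = 231, r = 42, c = 'lime'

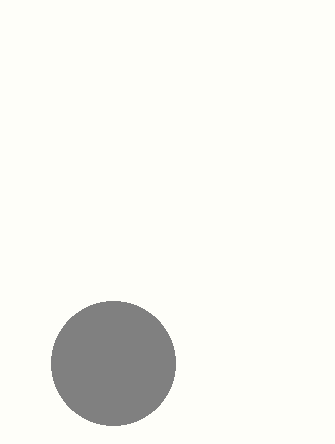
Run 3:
x = 113
y = 363
r = 62
c = 'gray'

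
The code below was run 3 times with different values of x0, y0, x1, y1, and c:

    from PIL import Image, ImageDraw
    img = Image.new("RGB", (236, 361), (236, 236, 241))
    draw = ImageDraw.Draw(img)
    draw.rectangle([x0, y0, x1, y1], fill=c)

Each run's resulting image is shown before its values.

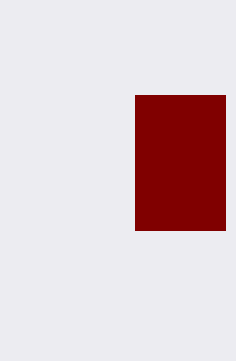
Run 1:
x0 = 135
y0 = 95
x1 = 225
y1 = 230
c = 'maroon'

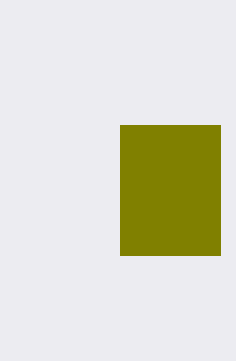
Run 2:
x0 = 120
y0 = 125
x1 = 220
y1 = 255
c = 'olive'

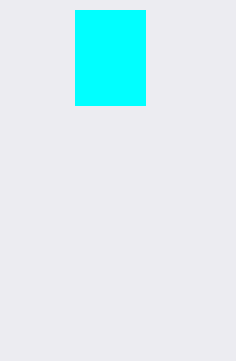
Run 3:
x0 = 75; y0 = 10; x1 = 145; y1 = 105; c = 'cyan'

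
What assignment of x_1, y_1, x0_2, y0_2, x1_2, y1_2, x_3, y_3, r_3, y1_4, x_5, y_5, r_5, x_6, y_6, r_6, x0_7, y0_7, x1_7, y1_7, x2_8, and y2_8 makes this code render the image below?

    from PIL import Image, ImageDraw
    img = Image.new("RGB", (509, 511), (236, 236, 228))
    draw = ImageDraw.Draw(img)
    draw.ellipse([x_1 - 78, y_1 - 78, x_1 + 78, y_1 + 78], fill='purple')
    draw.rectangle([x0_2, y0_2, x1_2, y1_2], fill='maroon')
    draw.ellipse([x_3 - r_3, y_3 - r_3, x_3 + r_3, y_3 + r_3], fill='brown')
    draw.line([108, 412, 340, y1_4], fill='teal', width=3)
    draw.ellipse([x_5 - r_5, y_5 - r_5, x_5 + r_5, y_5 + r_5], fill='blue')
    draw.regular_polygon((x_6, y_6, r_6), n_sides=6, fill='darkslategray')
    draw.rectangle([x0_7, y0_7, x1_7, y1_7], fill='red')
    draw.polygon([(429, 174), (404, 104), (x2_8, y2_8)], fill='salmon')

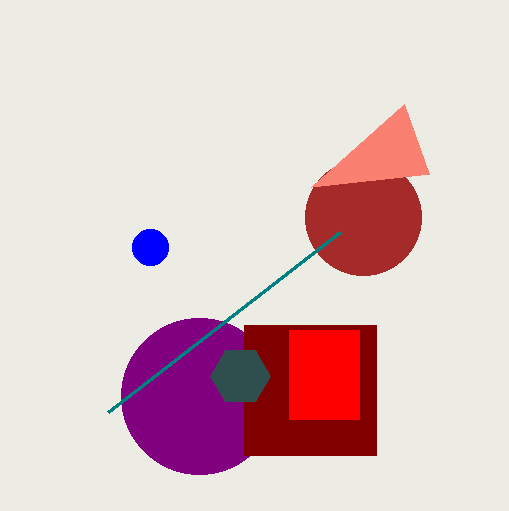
x_1 = 199, y_1 = 396, x0_2 = 244, y0_2 = 325, x1_2 = 376, y1_2 = 455, x_3 = 363, y_3 = 217, r_3 = 58, y1_4 = 232, x_5 = 150, y_5 = 247, r_5 = 18, x_6 = 240, y_6 = 376, r_6 = 30, x0_7 = 289, y0_7 = 330, x1_7 = 359, y1_7 = 419, x2_8 = 311, y2_8 = 187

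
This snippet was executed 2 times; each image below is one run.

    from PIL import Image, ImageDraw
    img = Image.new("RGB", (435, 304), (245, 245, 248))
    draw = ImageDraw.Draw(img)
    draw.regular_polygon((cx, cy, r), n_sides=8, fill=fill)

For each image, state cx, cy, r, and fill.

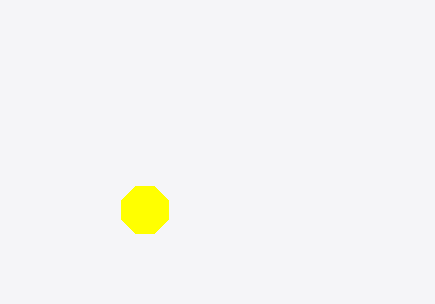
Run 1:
cx = 145
cy = 210
r = 25
fill = 'yellow'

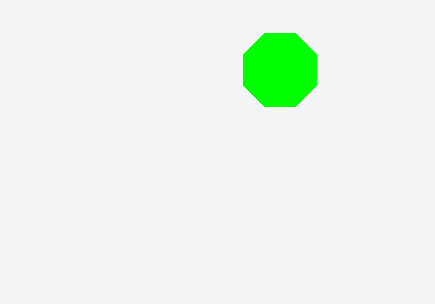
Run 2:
cx = 280, cy = 70, r = 40, fill = 'lime'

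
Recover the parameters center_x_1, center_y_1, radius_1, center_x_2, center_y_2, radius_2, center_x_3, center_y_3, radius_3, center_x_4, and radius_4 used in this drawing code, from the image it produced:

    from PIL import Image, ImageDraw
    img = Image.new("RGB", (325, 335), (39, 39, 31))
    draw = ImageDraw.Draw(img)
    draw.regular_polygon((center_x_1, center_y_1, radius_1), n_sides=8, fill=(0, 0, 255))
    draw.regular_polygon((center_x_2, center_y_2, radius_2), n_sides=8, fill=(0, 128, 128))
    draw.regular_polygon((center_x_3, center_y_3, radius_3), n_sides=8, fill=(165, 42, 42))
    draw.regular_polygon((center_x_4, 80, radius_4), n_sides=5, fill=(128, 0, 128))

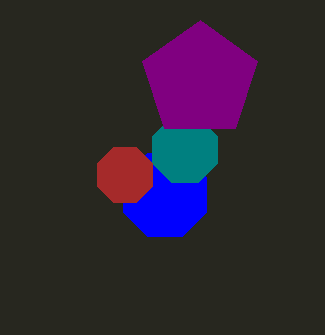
center_x_1 = 165, center_y_1 = 195, radius_1 = 45, center_x_2 = 185, center_y_2 = 150, radius_2 = 35, center_x_3 = 125, center_y_3 = 175, radius_3 = 30, center_x_4 = 200, radius_4 = 60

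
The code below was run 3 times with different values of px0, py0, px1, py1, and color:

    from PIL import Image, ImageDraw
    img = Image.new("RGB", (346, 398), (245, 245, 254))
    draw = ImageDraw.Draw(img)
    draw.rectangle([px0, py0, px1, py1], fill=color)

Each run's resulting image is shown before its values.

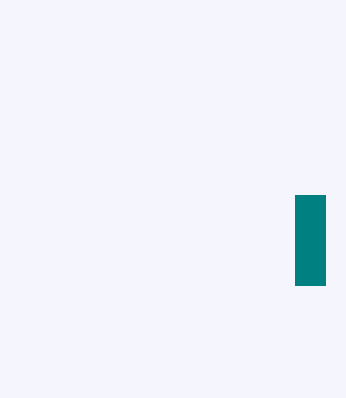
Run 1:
px0 = 295; py0 = 195; px1 = 325; py1 = 285; color = 'teal'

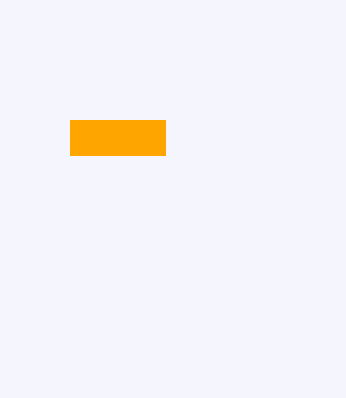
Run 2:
px0 = 70; py0 = 120; px1 = 165; py1 = 155; color = 'orange'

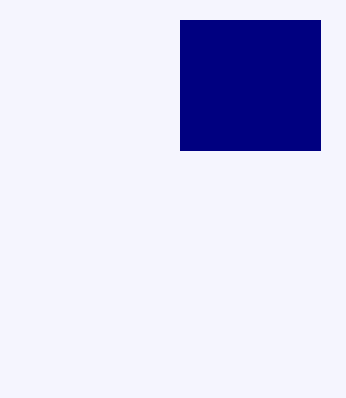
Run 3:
px0 = 180
py0 = 20
px1 = 320
py1 = 150
color = 'navy'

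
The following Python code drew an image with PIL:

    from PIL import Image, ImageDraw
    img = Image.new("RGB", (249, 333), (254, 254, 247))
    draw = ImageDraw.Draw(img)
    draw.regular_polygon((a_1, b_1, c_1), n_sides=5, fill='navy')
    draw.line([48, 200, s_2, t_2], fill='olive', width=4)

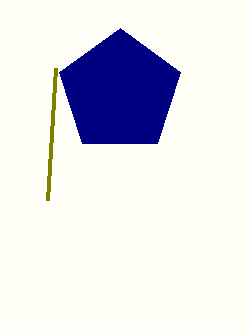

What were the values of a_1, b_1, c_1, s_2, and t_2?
a_1 = 120
b_1 = 92
c_1 = 64
s_2 = 56
t_2 = 68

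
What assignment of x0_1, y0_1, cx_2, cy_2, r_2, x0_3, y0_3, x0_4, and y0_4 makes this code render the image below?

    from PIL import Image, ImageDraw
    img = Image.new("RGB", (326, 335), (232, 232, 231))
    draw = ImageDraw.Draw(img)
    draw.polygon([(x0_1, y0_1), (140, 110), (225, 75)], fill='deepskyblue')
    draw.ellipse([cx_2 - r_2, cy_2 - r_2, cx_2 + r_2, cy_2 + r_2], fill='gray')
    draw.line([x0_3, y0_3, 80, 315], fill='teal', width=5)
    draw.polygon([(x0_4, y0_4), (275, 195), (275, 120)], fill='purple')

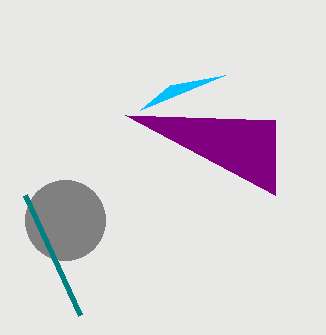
x0_1 = 170
y0_1 = 85
cx_2 = 65
cy_2 = 220
r_2 = 40
x0_3 = 25
y0_3 = 195
x0_4 = 125
y0_4 = 115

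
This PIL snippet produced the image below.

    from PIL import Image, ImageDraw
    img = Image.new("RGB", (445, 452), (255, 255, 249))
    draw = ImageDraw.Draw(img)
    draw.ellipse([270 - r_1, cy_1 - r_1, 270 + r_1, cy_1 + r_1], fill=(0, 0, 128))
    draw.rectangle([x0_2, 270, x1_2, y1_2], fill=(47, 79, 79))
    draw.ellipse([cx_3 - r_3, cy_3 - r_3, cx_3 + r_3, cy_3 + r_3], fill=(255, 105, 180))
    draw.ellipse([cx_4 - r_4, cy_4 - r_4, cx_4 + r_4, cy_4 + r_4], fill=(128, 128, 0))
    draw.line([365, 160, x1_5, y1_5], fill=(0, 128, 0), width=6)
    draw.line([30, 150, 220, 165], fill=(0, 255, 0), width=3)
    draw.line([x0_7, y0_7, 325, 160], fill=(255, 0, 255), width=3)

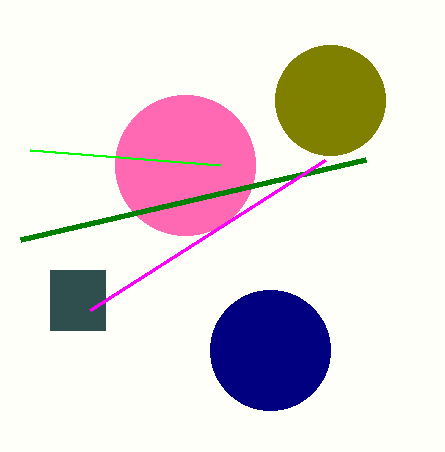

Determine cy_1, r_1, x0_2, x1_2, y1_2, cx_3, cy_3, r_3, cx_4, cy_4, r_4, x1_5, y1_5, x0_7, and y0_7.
cy_1 = 350; r_1 = 60; x0_2 = 50; x1_2 = 105; y1_2 = 330; cx_3 = 185; cy_3 = 165; r_3 = 70; cx_4 = 330; cy_4 = 100; r_4 = 55; x1_5 = 20; y1_5 = 240; x0_7 = 90; y0_7 = 310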